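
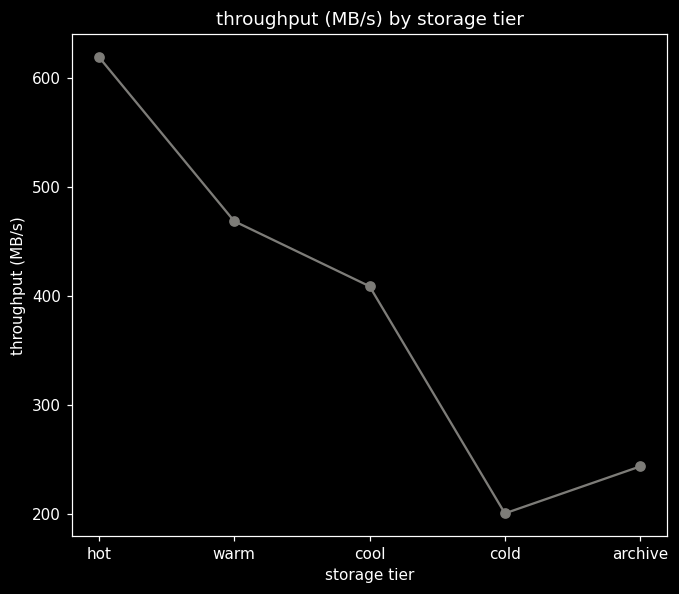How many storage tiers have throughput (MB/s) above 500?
Above 500: hot.

1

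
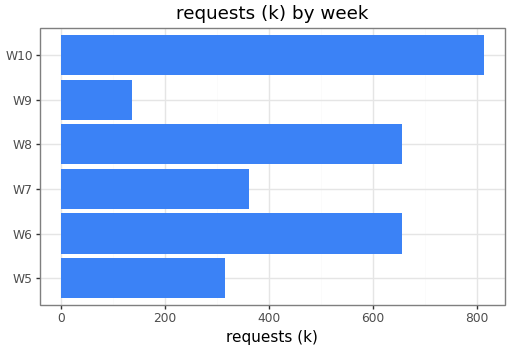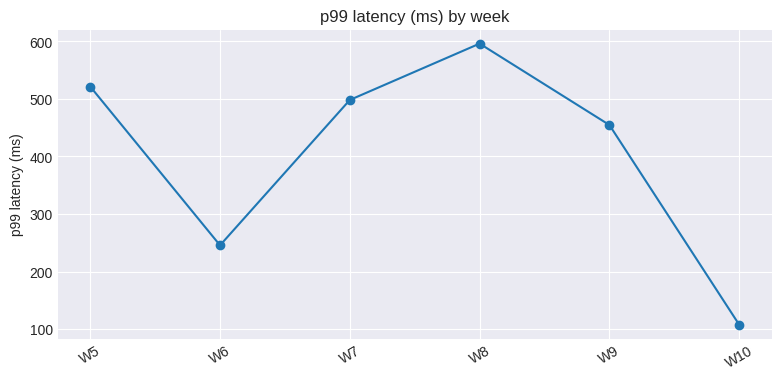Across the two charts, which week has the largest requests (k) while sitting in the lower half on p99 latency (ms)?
W10

Chart 2 median p99 latency (ms) ≈ 500; below-median weeks: W6, W9, W10. Among those, W10 has the highest requests (k) (≈ 800).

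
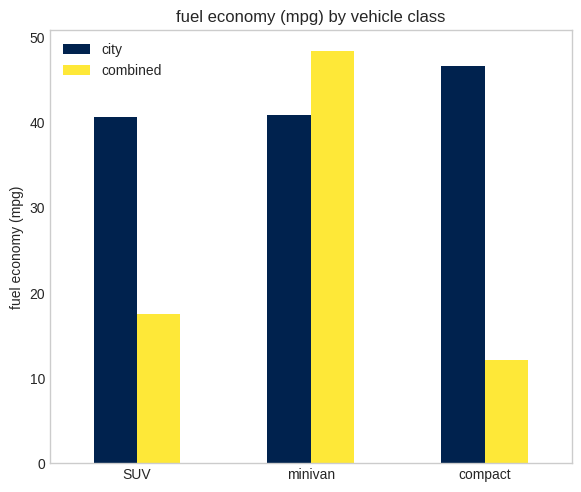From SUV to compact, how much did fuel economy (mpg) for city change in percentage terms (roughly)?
≈ +12.5%

SUV ≈ 40, compact ≈ 45; (45 − 40) / 40 ≈ +12.5%.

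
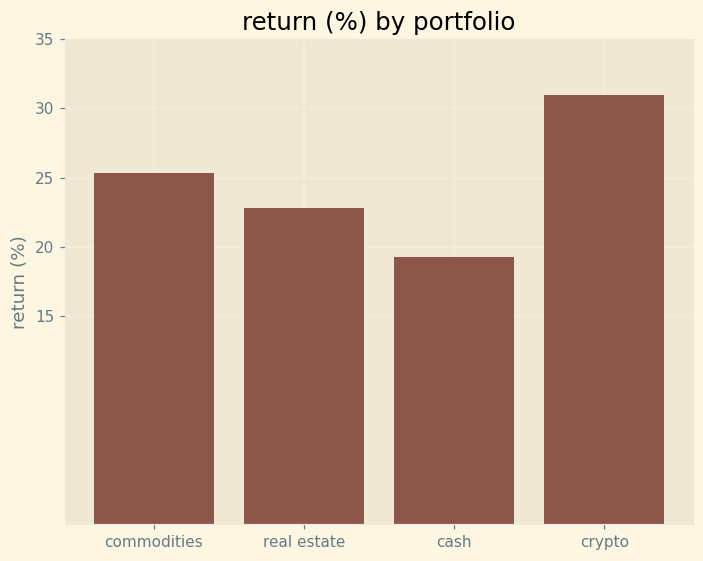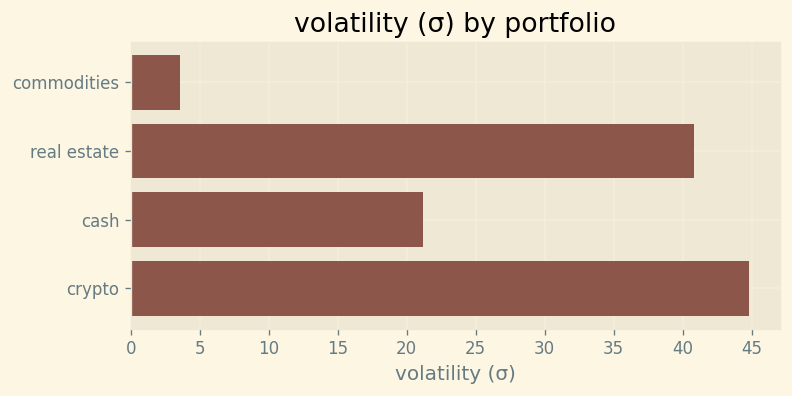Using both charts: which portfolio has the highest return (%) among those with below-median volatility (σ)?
Chart 2 median volatility (σ) ≈ 30; below-median portfolios: commodities, cash. Among those, commodities has the highest return (%) (≈ 25).

commodities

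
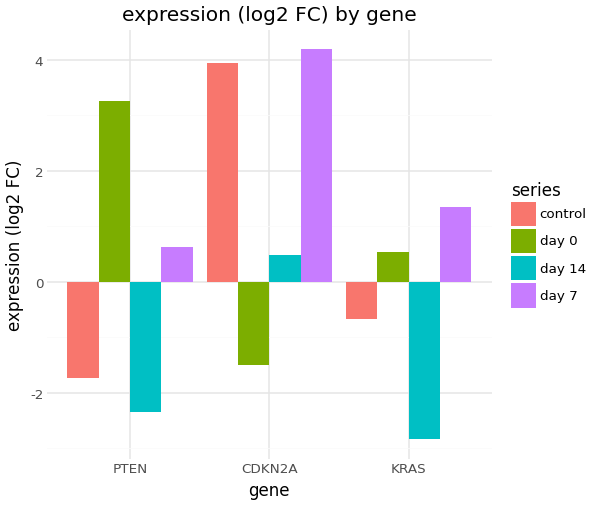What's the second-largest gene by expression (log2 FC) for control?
Top 3 for control: CDKN2A ≈ 4, KRAS ≈ -1, PTEN ≈ -2.

KRAS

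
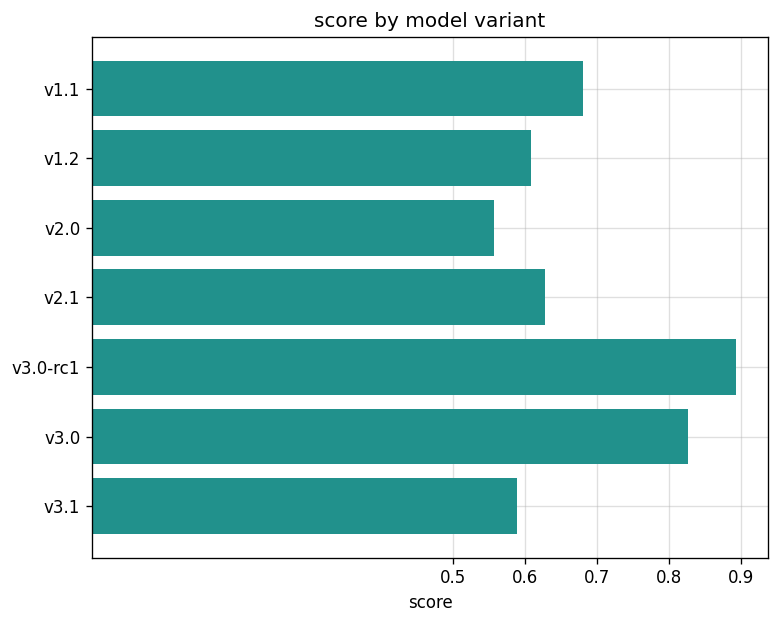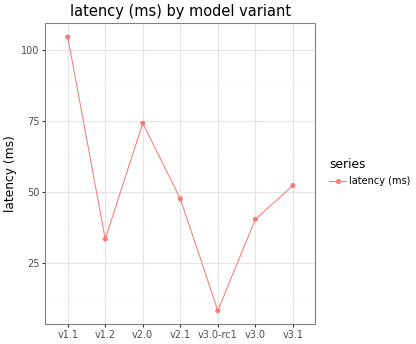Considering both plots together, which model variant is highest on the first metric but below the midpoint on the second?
Chart 2 median latency (ms) ≈ 50; below-median model variants: v1.2, v3.0-rc1, v3.0. Among those, v3.0-rc1 has the highest score (≈ 0.9).

v3.0-rc1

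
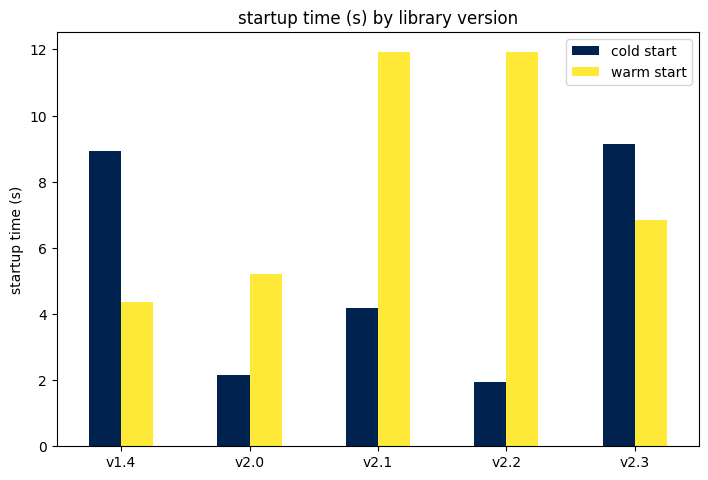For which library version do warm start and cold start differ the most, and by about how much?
v2.2: warm start ≈ 12, cold start ≈ 2 → gap ≈ 10. Next-largest (v2.1) is only ≈ 8.

v2.2, ≈ 10 s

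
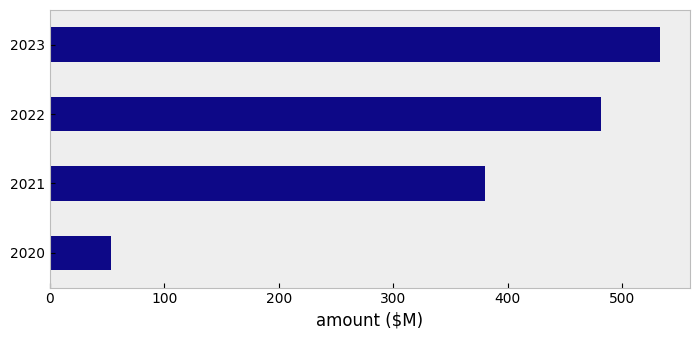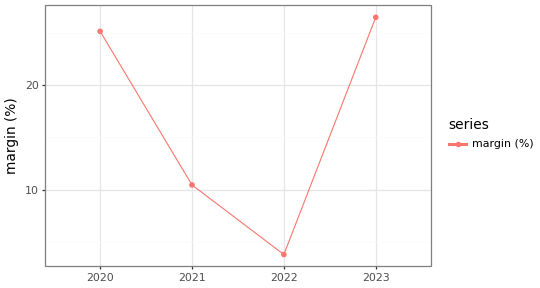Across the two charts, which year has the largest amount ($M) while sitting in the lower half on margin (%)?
2022

Chart 2 median margin (%) ≈ 20; below-median years: 2021, 2022. Among those, 2022 has the highest amount ($M) (≈ 500).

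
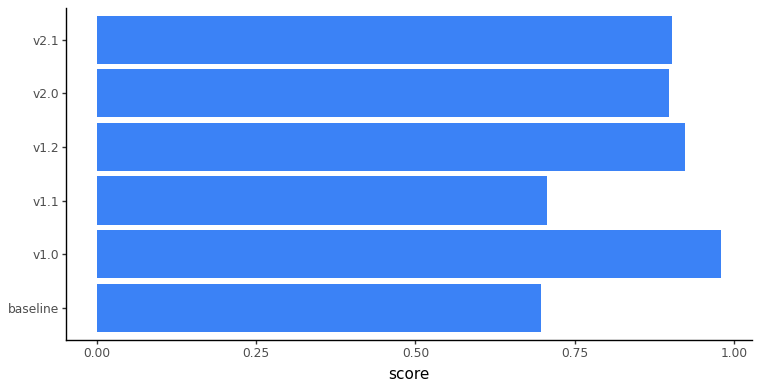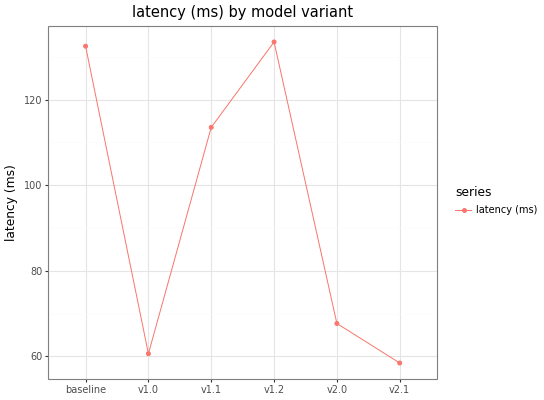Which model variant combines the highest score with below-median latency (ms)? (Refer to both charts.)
v1.0

Chart 2 median latency (ms) ≈ 100; below-median model variants: v1.0, v2.0, v2.1. Among those, v1.0 has the highest score (≈ 1).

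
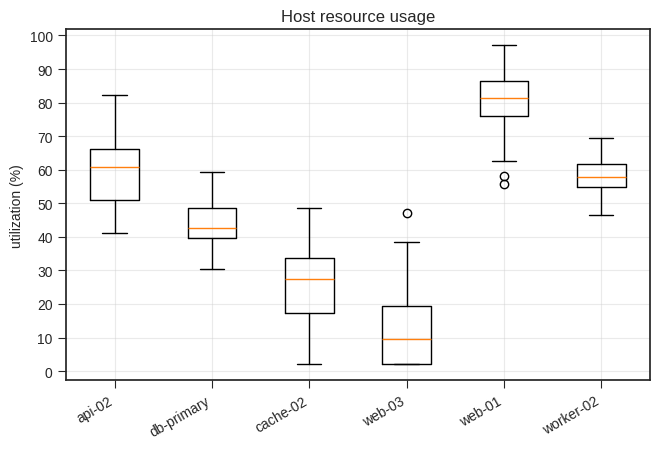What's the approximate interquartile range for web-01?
≈ 10

Q3 ≈ 90, Q1 ≈ 80; IQR ≈ 10.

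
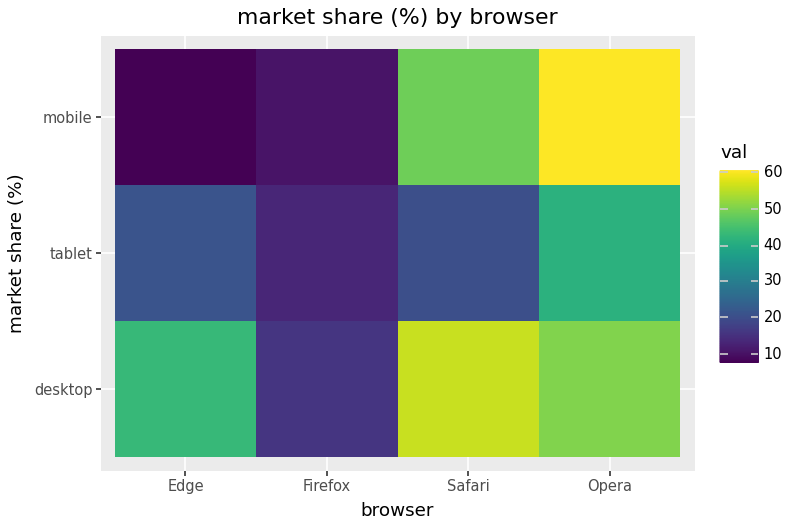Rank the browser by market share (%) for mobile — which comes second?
Safari

Top 3 for mobile: Opera ≈ 60, Safari ≈ 50, Firefox ≈ 10.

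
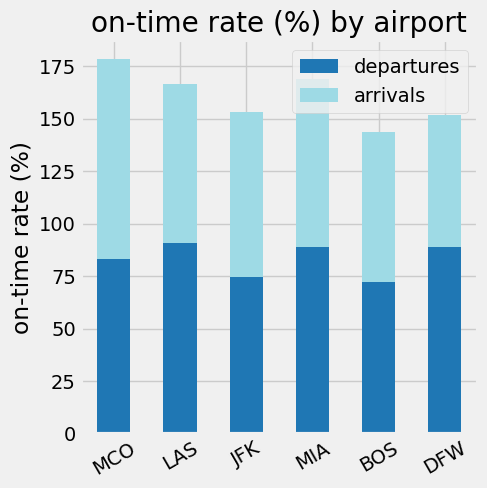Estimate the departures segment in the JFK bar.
departures top ≈ 80, bottom ≈ 0; segment ≈ 80.

≈ 80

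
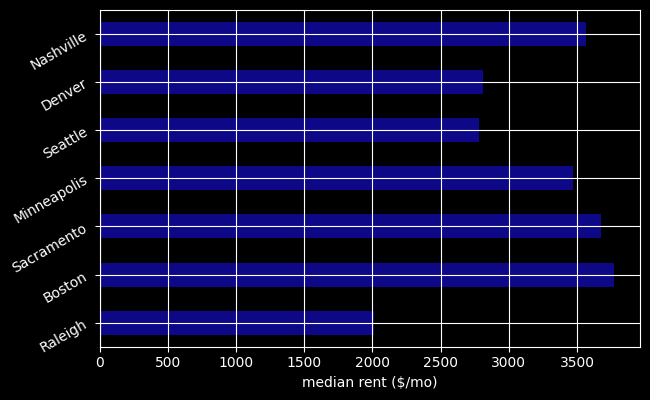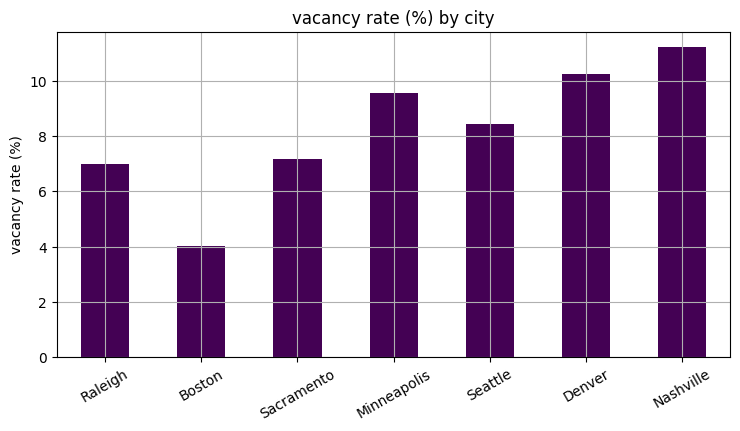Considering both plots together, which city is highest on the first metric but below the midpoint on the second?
Chart 2 median vacancy rate (%) ≈ 8; below-median cities: Raleigh, Boston, Sacramento. Among those, Boston has the highest median rent ($/mo) (≈ 4000).

Boston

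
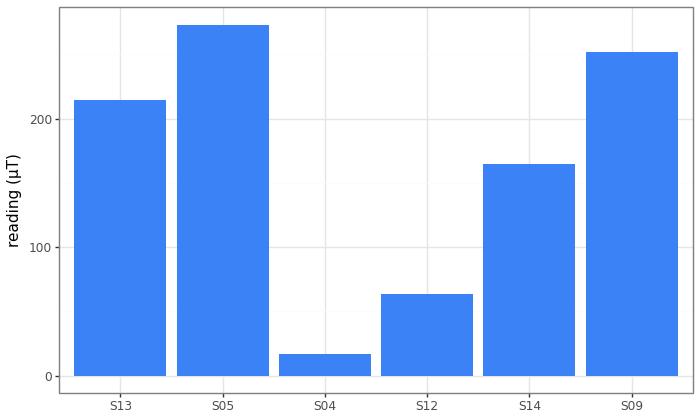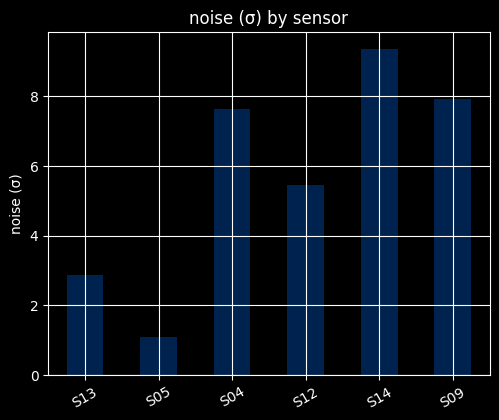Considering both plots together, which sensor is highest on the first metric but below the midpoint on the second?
Chart 2 median noise (σ) ≈ 7; below-median sensors: S13, S05, S12. Among those, S05 has the highest reading (µT) (≈ 250).

S05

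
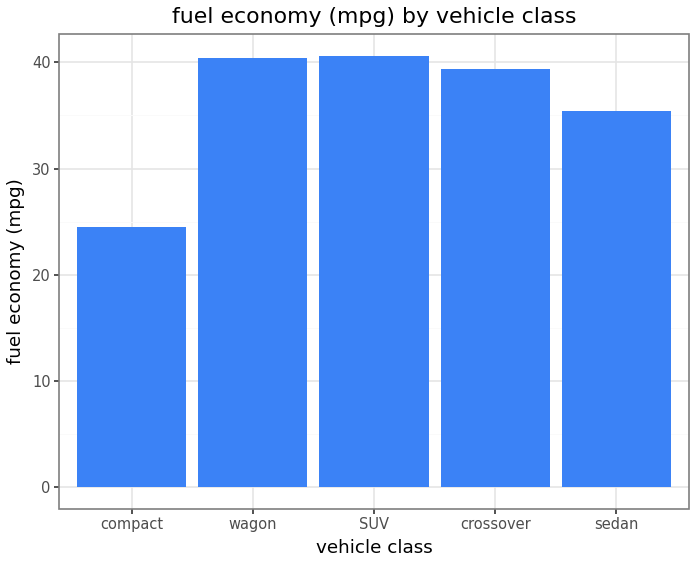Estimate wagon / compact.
wagon ≈ 40, compact ≈ 25; 40/25 ≈ 1.6.

≈ 1.6×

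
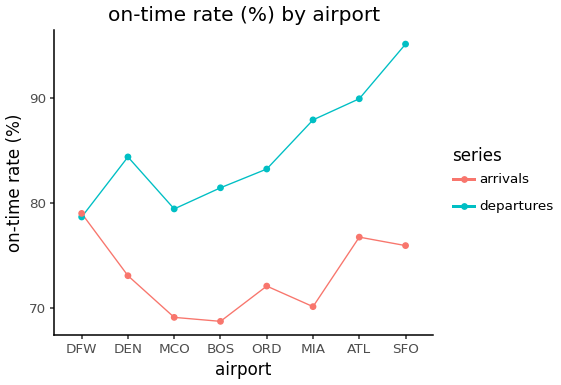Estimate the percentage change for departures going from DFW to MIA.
≈ +12.5%

DFW ≈ 80, MIA ≈ 90; (90 − 80) / 80 ≈ +12.5%.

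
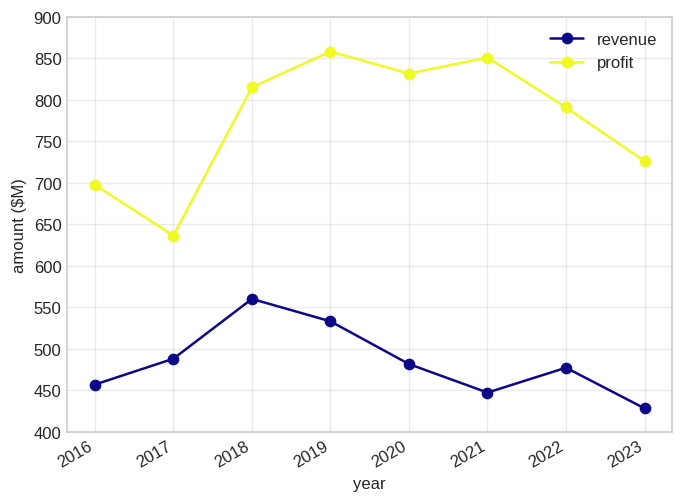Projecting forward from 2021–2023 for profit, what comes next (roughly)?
≈ 700

Last three: 850, 800, 750 → slope ≈ -50/step → next ≈ 700.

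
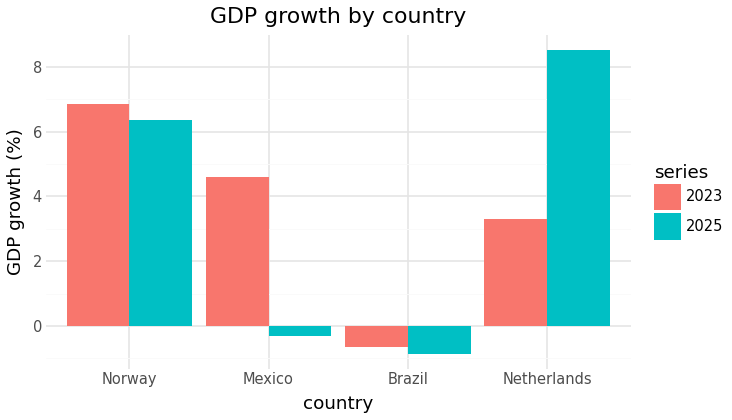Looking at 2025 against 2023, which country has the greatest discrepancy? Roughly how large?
Netherlands: 2025 ≈ 9, 2023 ≈ 3 → gap ≈ 6. Next-largest (Mexico) is only ≈ 5.

Netherlands, ≈ 6 %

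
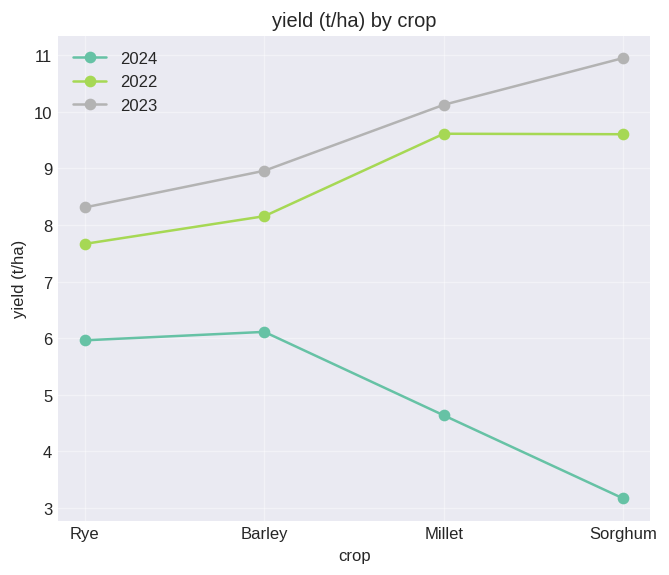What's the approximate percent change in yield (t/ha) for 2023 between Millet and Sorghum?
≈ +10%

Millet ≈ 10, Sorghum ≈ 11; (11 − 10) / 10 ≈ +10%.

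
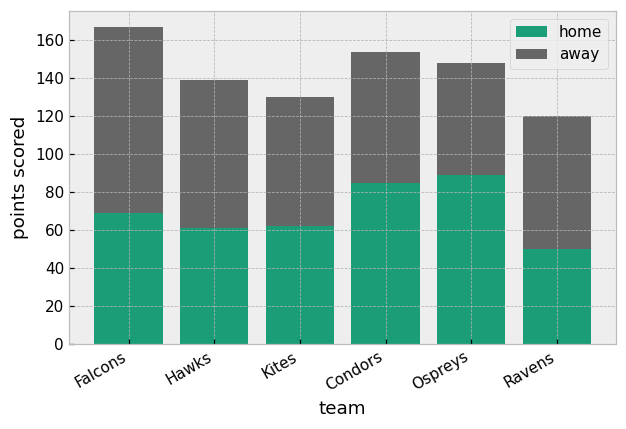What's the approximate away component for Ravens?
away top ≈ 120, bottom ≈ 40; segment ≈ 80.

≈ 80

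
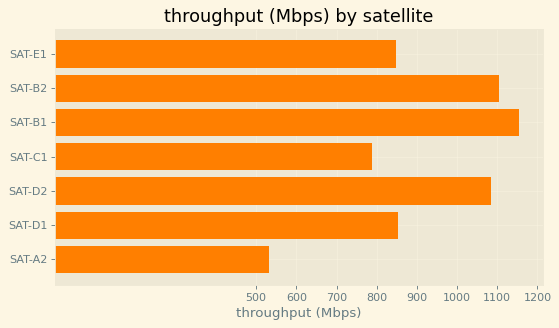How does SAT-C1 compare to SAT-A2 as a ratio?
SAT-C1 ≈ 800, SAT-A2 ≈ 500; 800/500 ≈ 1.6.

≈ 1.6×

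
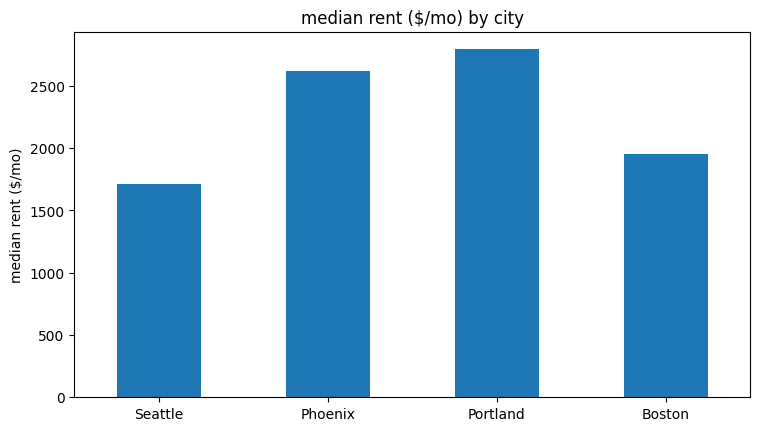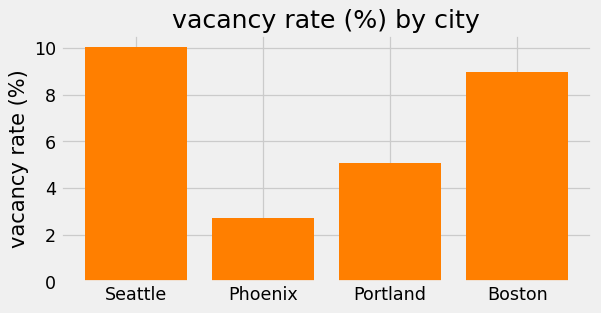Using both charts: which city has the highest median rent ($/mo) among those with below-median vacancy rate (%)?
Chart 2 median vacancy rate (%) ≈ 7; below-median cities: Phoenix, Portland. Among those, Portland has the highest median rent ($/mo) (≈ 3000).

Portland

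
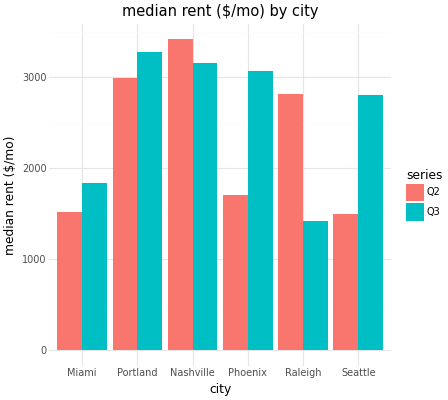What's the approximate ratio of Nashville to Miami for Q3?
≈ 1.5×

Nashville ≈ 3000, Miami ≈ 2000; 3000/2000 ≈ 1.5.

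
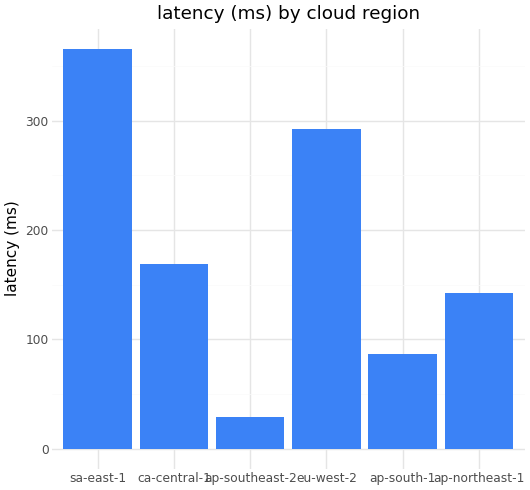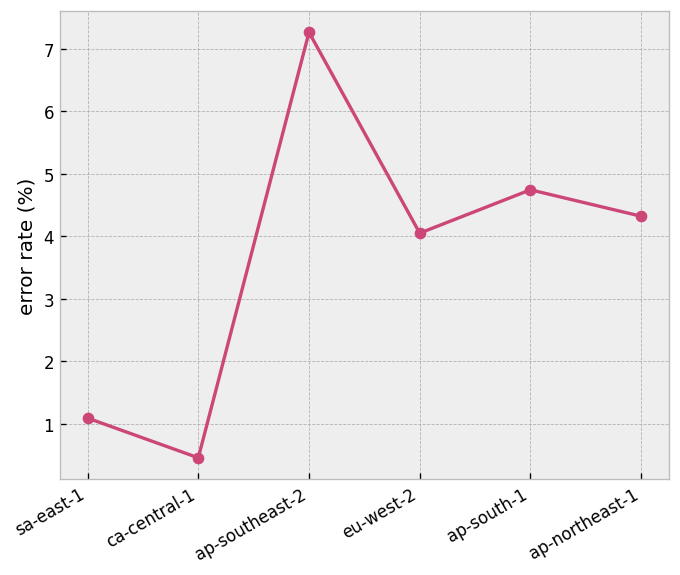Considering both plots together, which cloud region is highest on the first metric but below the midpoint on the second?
Chart 2 median error rate (%) ≈ 4; below-median cloud regions: sa-east-1, ca-central-1, eu-west-2. Among those, sa-east-1 has the highest latency (ms) (≈ 350).

sa-east-1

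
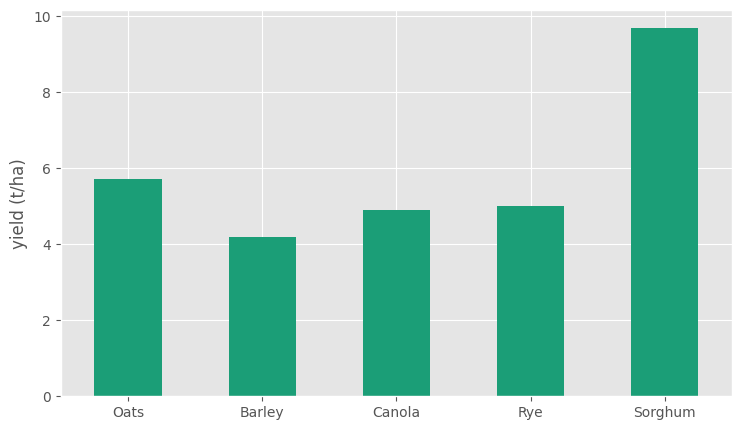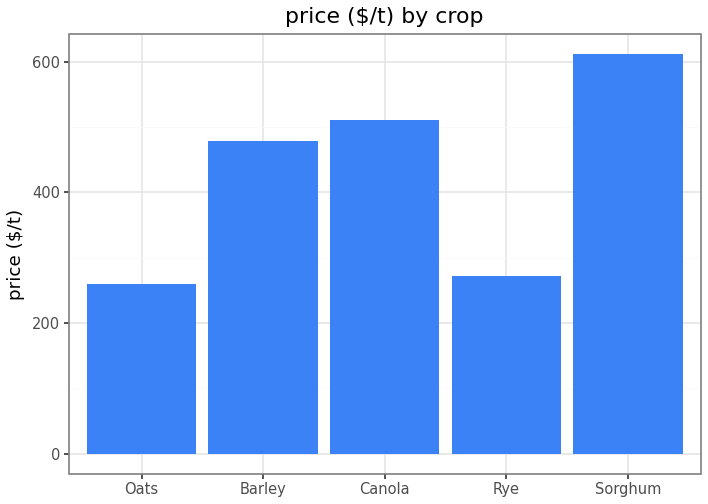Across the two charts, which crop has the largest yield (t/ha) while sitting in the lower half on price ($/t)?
Oats

Chart 2 median price ($/t) ≈ 500; below-median crops: Oats, Rye. Among those, Oats has the highest yield (t/ha) (≈ 6).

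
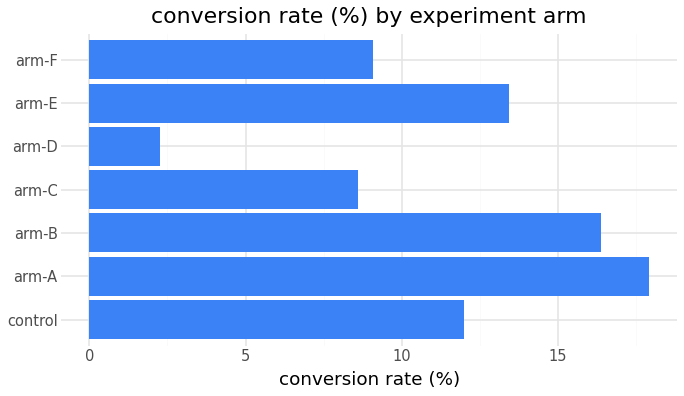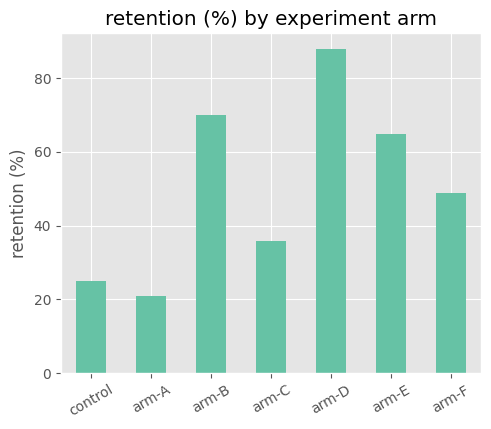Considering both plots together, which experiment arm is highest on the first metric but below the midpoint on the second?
arm-A

Chart 2 median retention (%) ≈ 50; below-median experiment arms: control, arm-A, arm-C. Among those, arm-A has the highest conversion rate (%) (≈ 18).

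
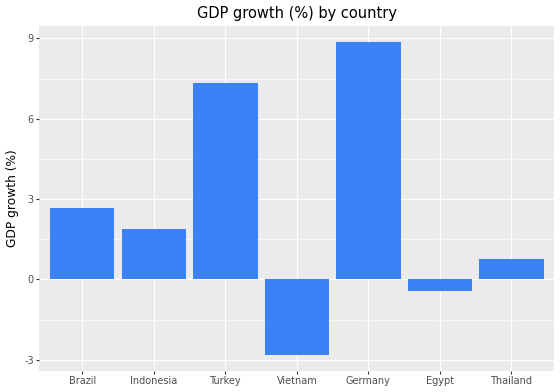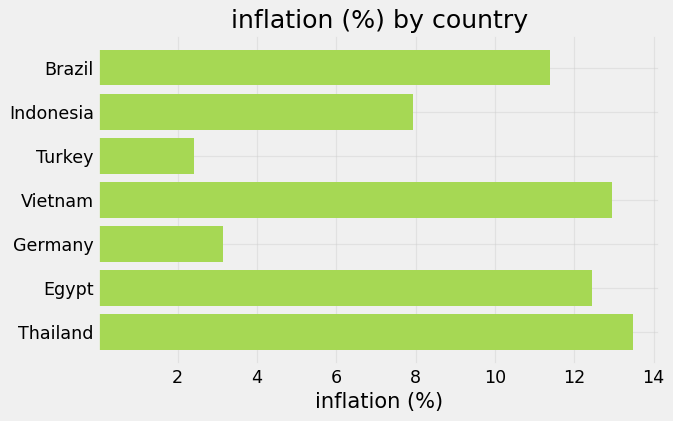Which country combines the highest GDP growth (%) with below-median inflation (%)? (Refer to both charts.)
Chart 2 median inflation (%) ≈ 12; below-median countries: Indonesia, Turkey, Germany. Among those, Germany has the highest GDP growth (%) (≈ 9).

Germany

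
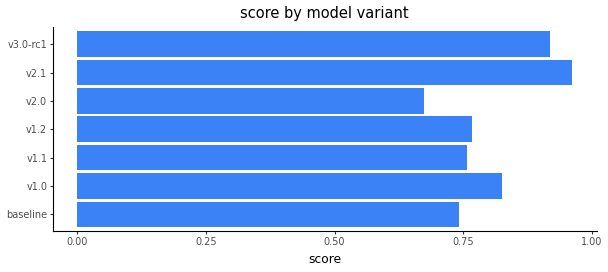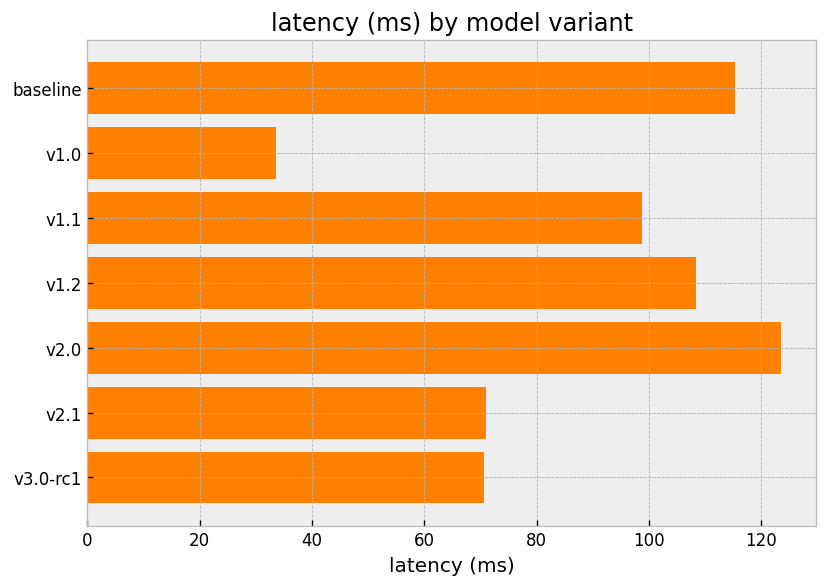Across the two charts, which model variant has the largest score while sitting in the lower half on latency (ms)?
Chart 2 median latency (ms) ≈ 100; below-median model variants: v1.0, v2.1, v3.0-rc1. Among those, v2.1 has the highest score (≈ 1).

v2.1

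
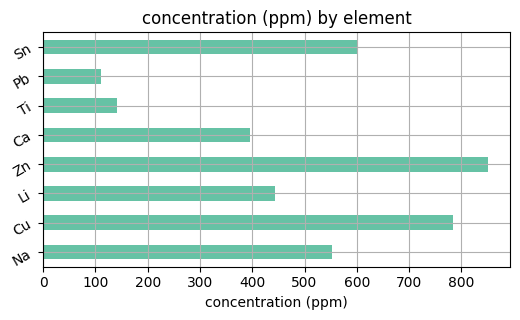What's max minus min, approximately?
≈ 800

Max Zn ≈ 900, min Pb ≈ 100; range ≈ 800.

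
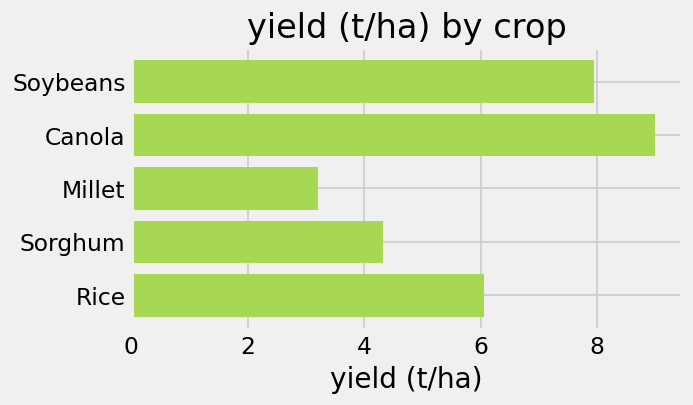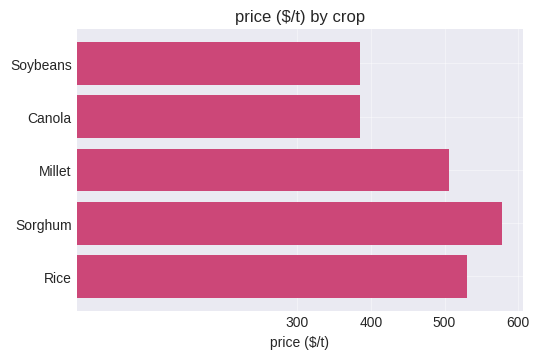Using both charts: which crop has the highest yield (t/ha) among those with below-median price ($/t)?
Canola

Chart 2 median price ($/t) ≈ 500; below-median crops: Soybeans, Canola. Among those, Canola has the highest yield (t/ha) (≈ 9).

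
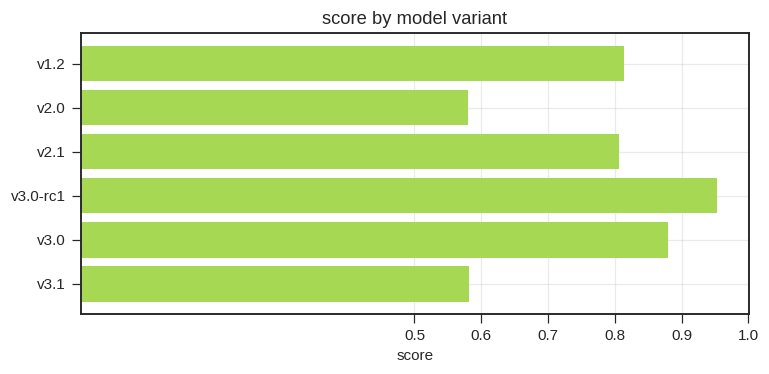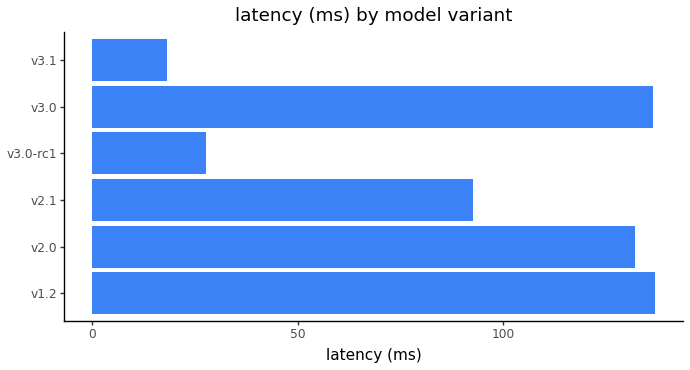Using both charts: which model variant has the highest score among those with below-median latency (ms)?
Chart 2 median latency (ms) ≈ 120; below-median model variants: v2.1, v3.0-rc1, v3.1. Among those, v3.0-rc1 has the highest score (≈ 1).

v3.0-rc1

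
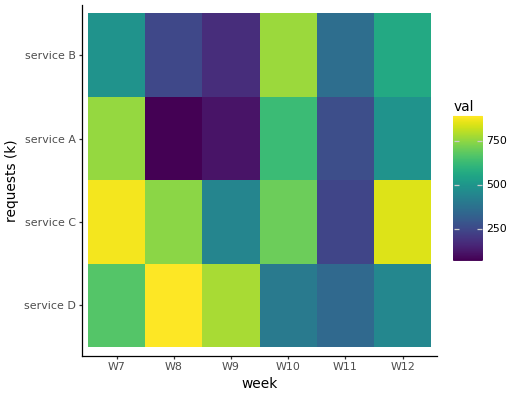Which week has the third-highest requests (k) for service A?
Top 4 for service A: W7 ≈ 800, W10 ≈ 600, W12 ≈ 500, W11 ≈ 300.

W12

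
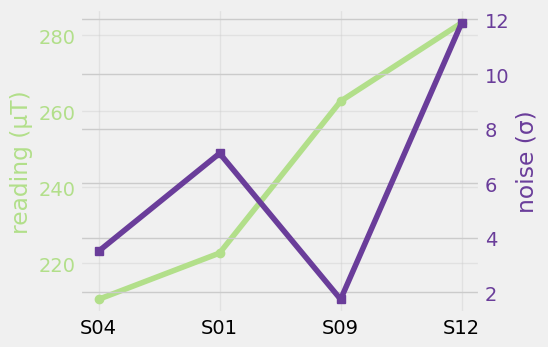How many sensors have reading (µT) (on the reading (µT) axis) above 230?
2

Above 230: S09, S12.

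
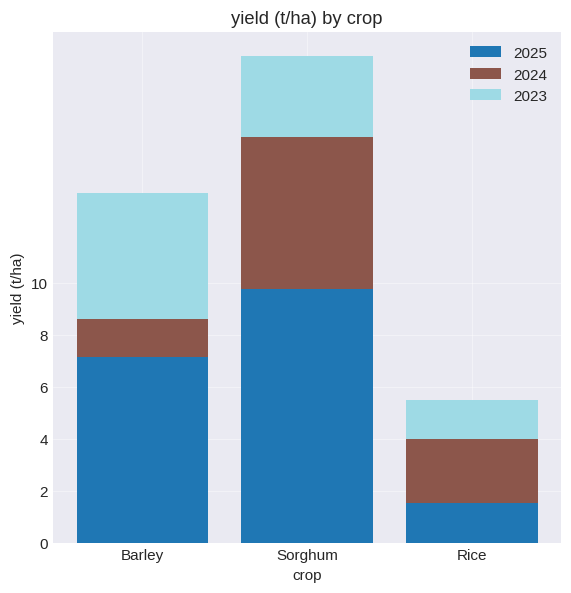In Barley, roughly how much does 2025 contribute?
≈ 8

2025 top ≈ 8, bottom ≈ 0; segment ≈ 8.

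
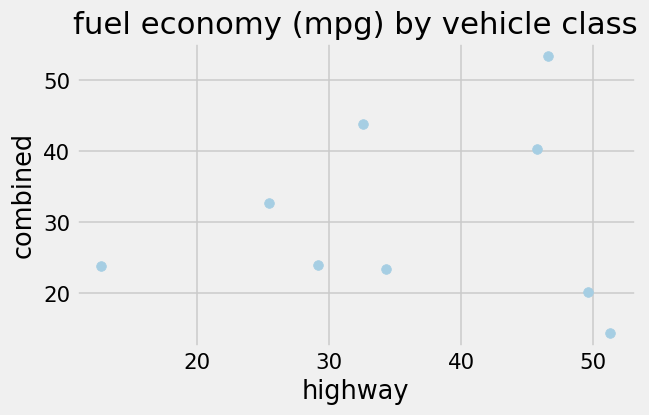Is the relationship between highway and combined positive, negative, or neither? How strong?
Points are roughly uncorrelated; weak (|r| ≈ 0.1).

no clear correlation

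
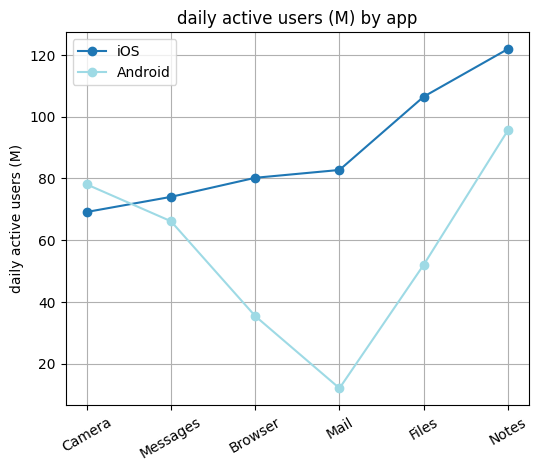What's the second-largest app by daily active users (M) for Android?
Top 3 for Android: Notes ≈ 100, Camera ≈ 80, Messages ≈ 70.

Camera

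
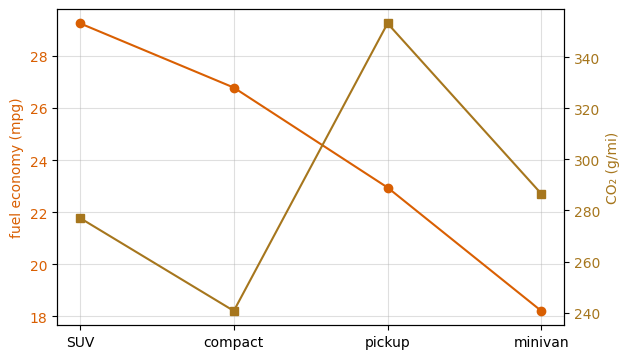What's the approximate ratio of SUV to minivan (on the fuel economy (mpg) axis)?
SUV ≈ 29, minivan ≈ 18; 29/18 ≈ 1.61.

≈ 1.61×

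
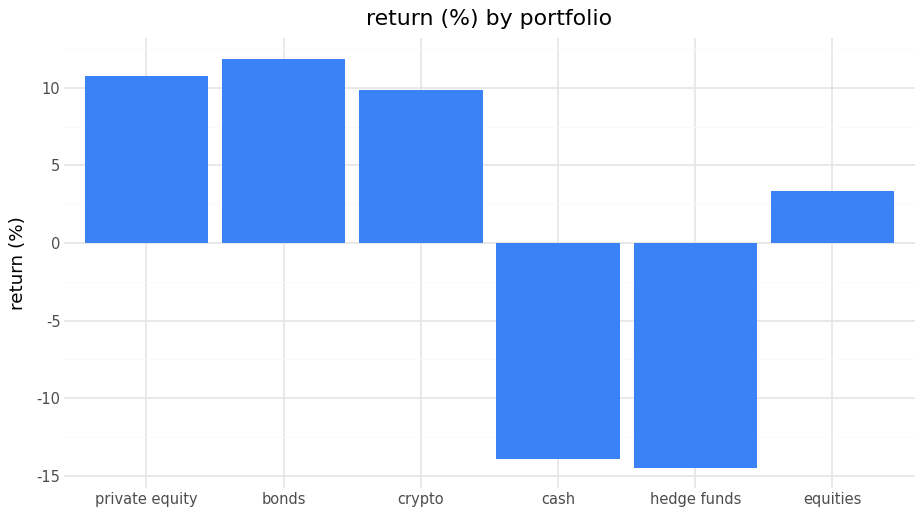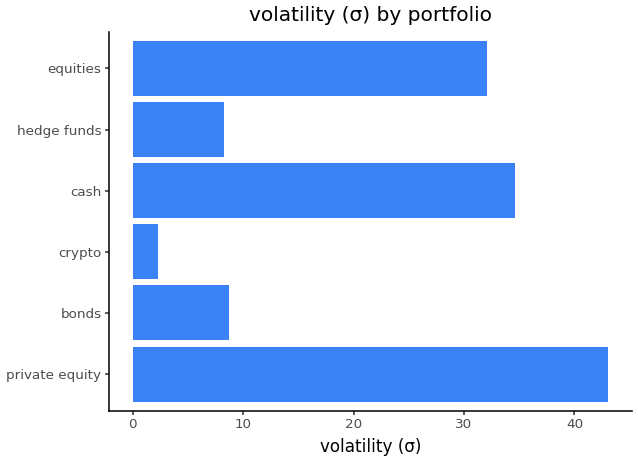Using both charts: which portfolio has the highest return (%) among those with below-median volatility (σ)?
bonds

Chart 2 median volatility (σ) ≈ 20; below-median portfolios: bonds, crypto, hedge funds. Among those, bonds has the highest return (%) (≈ 12).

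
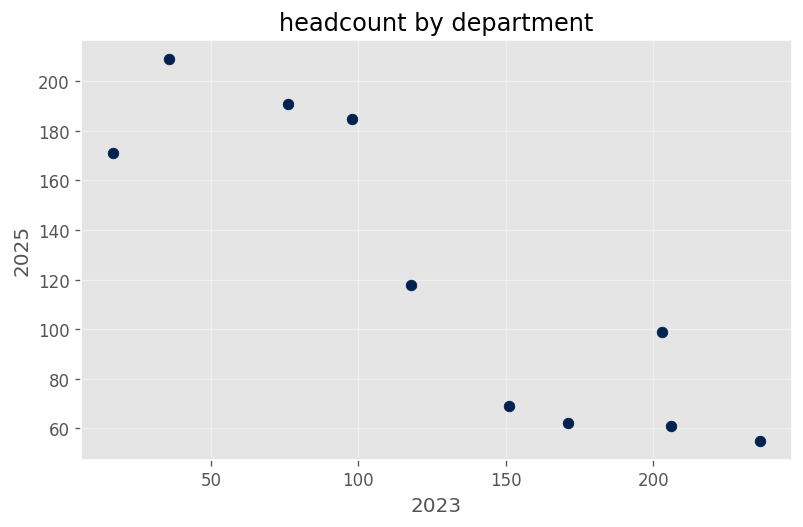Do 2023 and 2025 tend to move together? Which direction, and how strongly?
Points are negatively correlated; strong (|r| ≈ 0.9).

negative, strong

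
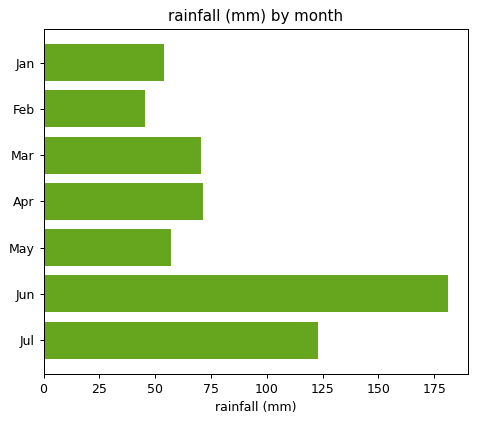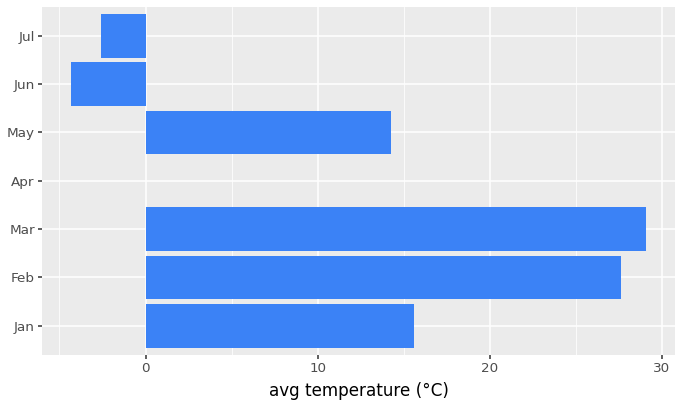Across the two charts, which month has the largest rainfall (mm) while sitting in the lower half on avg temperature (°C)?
Chart 2 median avg temperature (°C) ≈ 15; below-median months: Apr, Jun, Jul. Among those, Jun has the highest rainfall (mm) (≈ 180).

Jun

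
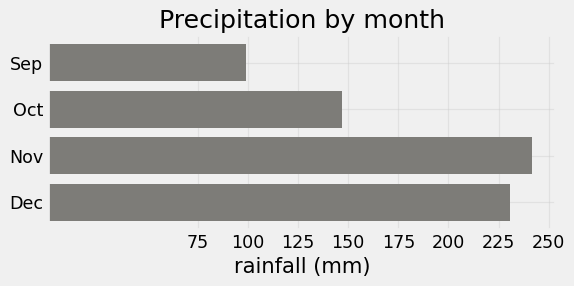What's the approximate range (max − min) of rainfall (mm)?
≈ 150

Max Nov ≈ 250, min Sep ≈ 100; range ≈ 150.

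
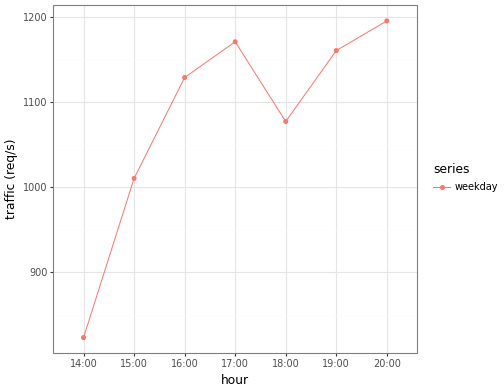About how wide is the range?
≈ 400

Max 20:00 ≈ 1200, min 14:00 ≈ 800; range ≈ 400.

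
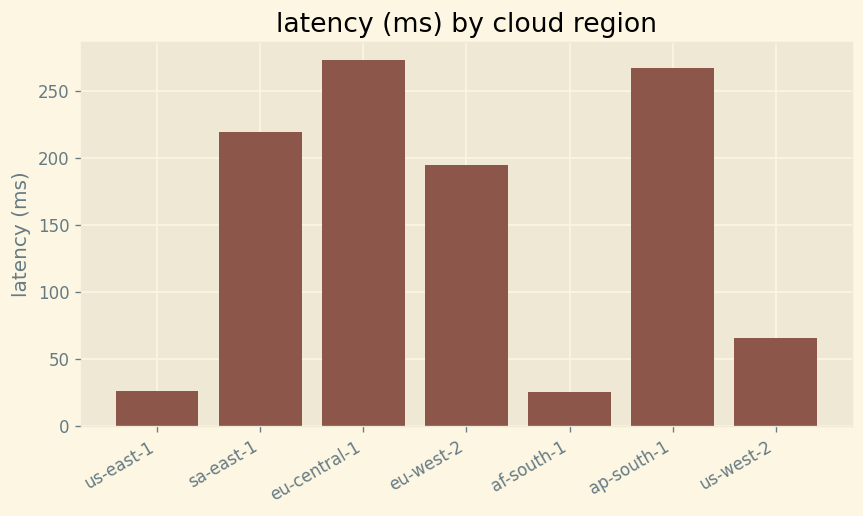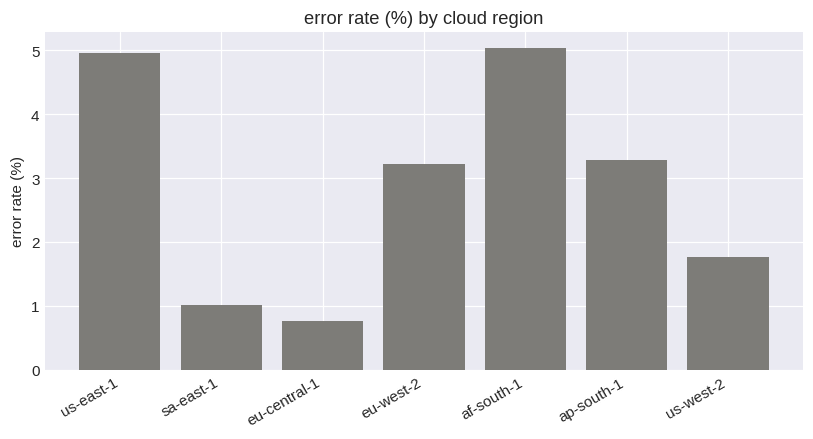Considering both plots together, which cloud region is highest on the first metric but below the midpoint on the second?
Chart 2 median error rate (%) ≈ 3; below-median cloud regions: sa-east-1, eu-central-1, us-west-2. Among those, eu-central-1 has the highest latency (ms) (≈ 275).

eu-central-1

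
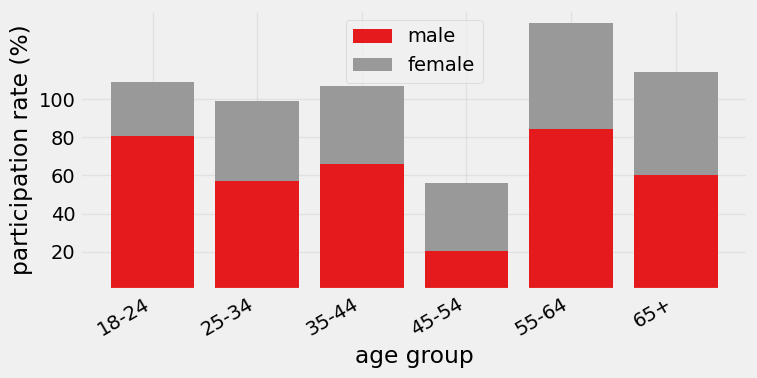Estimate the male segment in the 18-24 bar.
male top ≈ 80, bottom ≈ 0; segment ≈ 80.

≈ 80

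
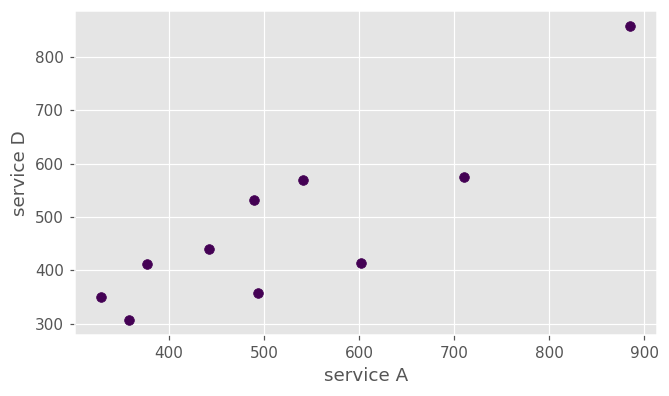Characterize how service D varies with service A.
Points are positively correlated; strong (|r| ≈ 0.9).

positive, strong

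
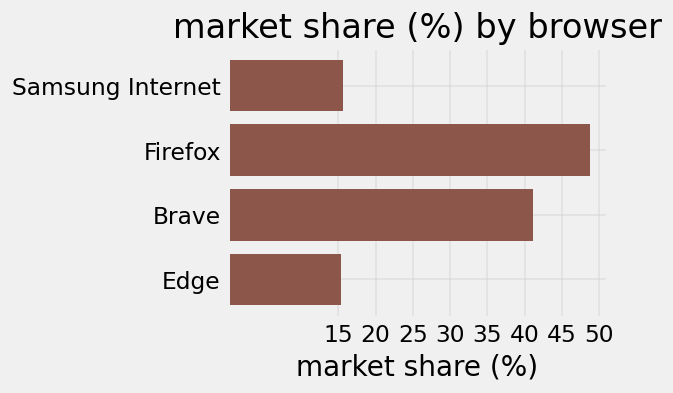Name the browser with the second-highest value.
Top 3: Firefox ≈ 50, Brave ≈ 40, Samsung Internet ≈ 15.

Brave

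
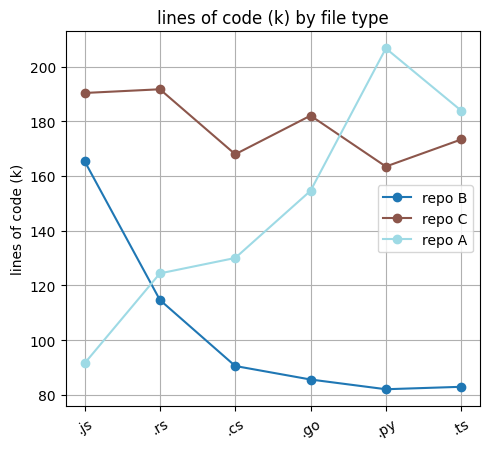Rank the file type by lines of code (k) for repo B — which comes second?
.rs

Top 3 for repo B: .js ≈ 160, .rs ≈ 120, .cs ≈ 100.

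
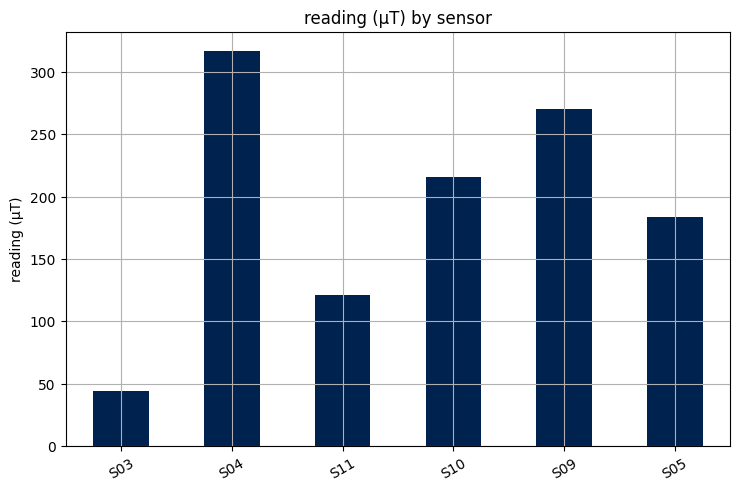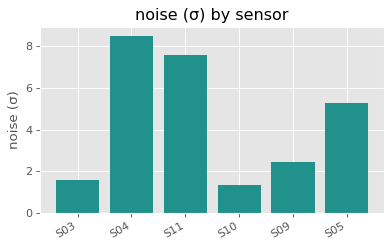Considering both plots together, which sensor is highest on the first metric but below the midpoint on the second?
Chart 2 median noise (σ) ≈ 4; below-median sensors: S03, S10, S09. Among those, S09 has the highest reading (µT) (≈ 250).

S09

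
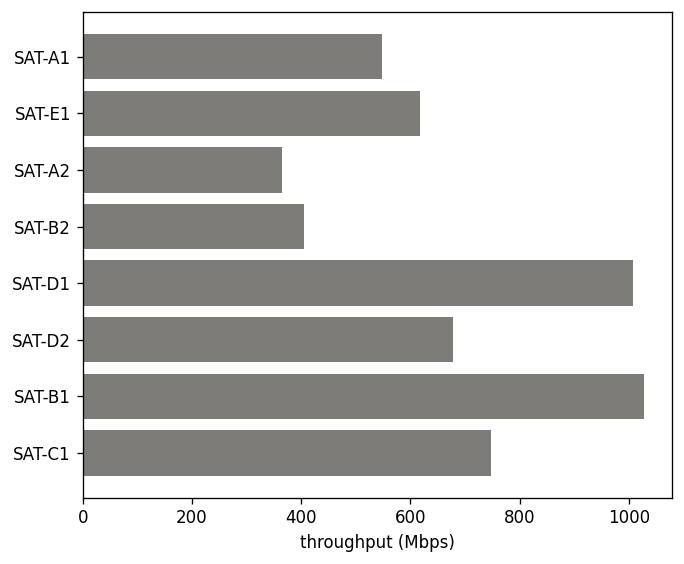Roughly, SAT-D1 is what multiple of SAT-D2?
≈ 1.43×

SAT-D1 ≈ 1000, SAT-D2 ≈ 700; 1000/700 ≈ 1.43.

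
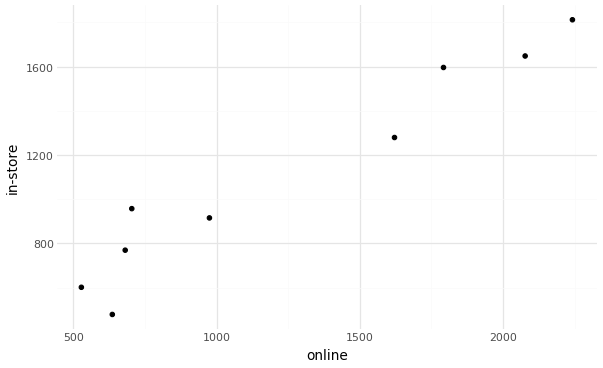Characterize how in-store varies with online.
Points are positively correlated; strong (|r| ≈ 1.0).

positive, strong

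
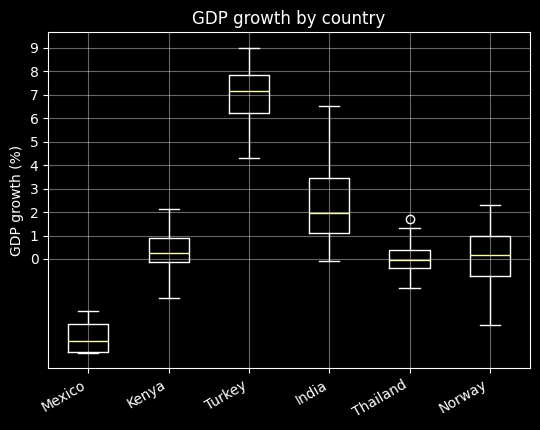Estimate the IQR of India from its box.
≈ 2

Q3 ≈ 3, Q1 ≈ 1; IQR ≈ 2.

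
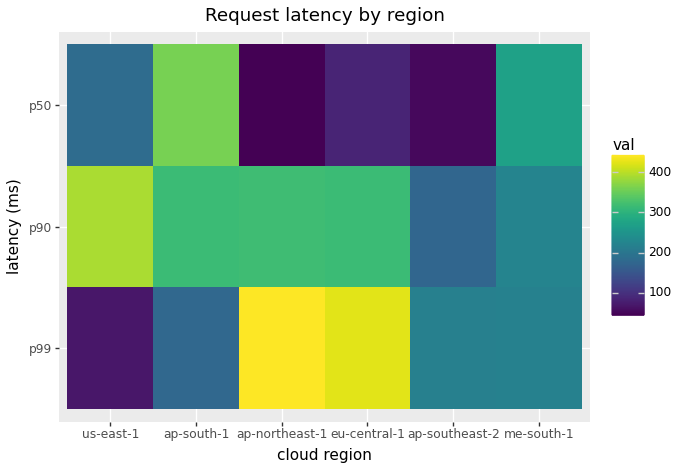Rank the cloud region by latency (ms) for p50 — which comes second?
Top 3 for p50: ap-south-1 ≈ 350, me-south-1 ≈ 250, us-east-1 ≈ 200.

me-south-1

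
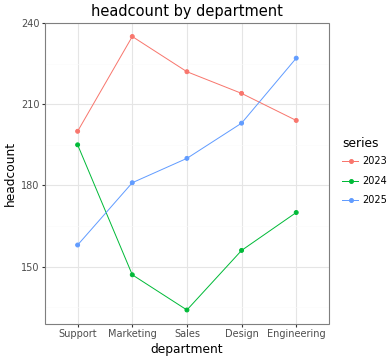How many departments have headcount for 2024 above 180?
1

Above 180: Support.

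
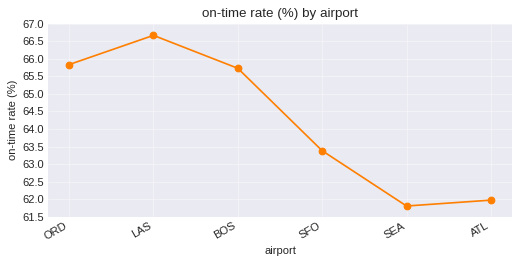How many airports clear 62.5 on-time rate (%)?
4

Above 62.5: ORD, LAS, BOS, SFO.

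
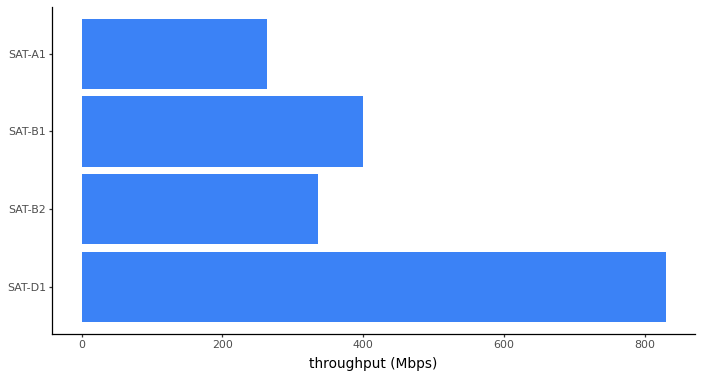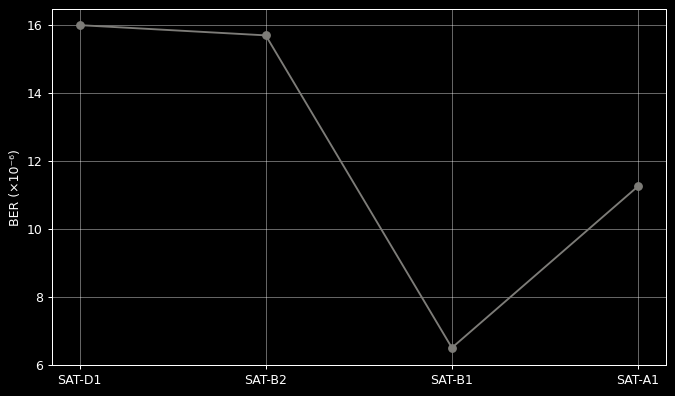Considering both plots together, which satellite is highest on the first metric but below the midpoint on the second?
Chart 2 median BER (×10⁻⁶) ≈ 14; below-median satellites: SAT-B1, SAT-A1. Among those, SAT-B1 has the highest throughput (Mbps) (≈ 400).

SAT-B1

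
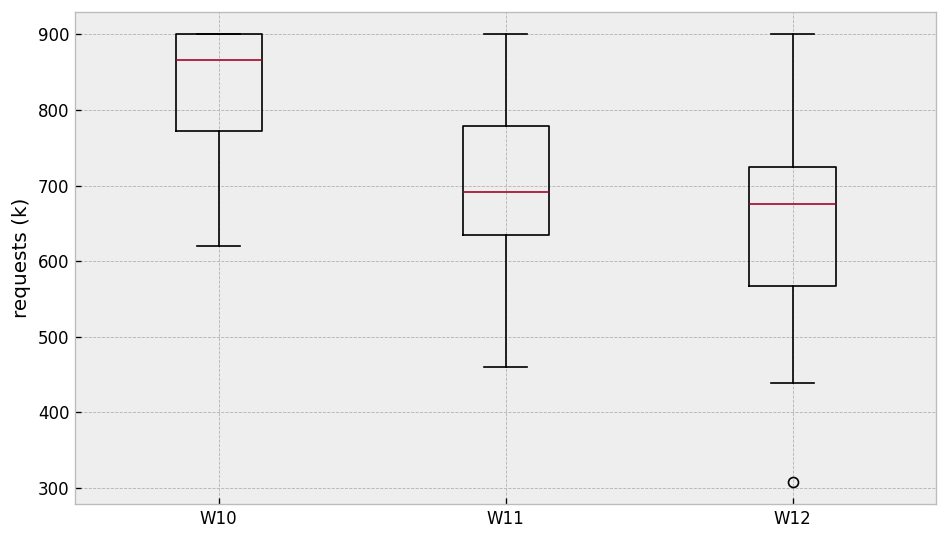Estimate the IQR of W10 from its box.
Q3 ≈ 900, Q1 ≈ 780; IQR ≈ 120.

≈ 120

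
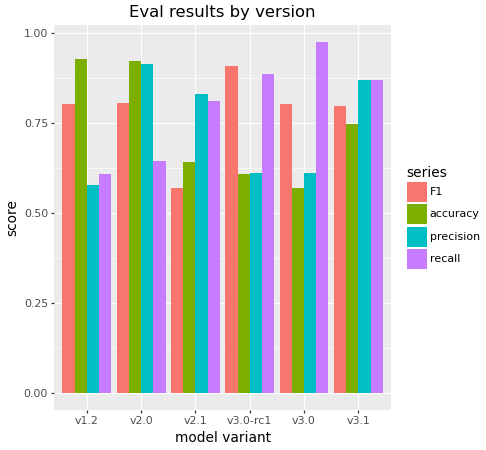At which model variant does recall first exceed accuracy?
v2.0: recall ≈ 0.6 vs accuracy ≈ 0.9 (not yet); v2.1: recall ≈ 0.8 vs accuracy ≈ 0.6 (first crossover).

v2.1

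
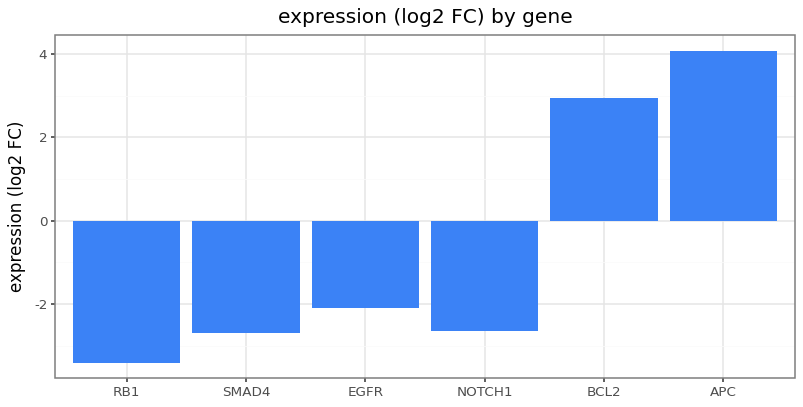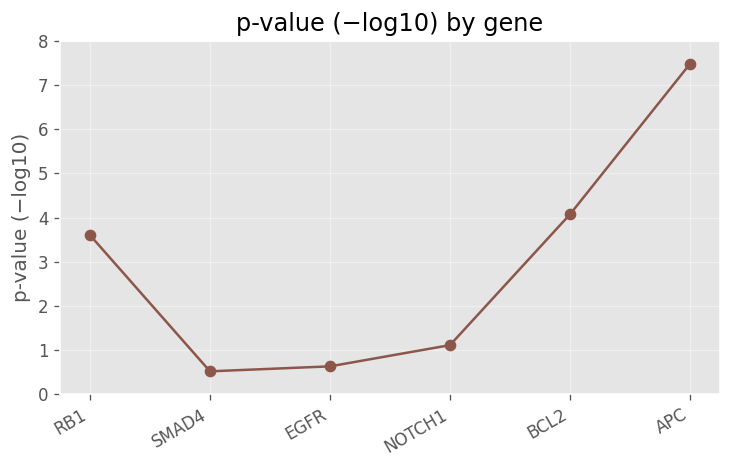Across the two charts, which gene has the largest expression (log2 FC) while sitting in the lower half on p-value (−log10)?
EGFR

Chart 2 median p-value (−log10) ≈ 2; below-median genes: SMAD4, EGFR, NOTCH1. Among those, EGFR has the highest expression (log2 FC) (≈ -2).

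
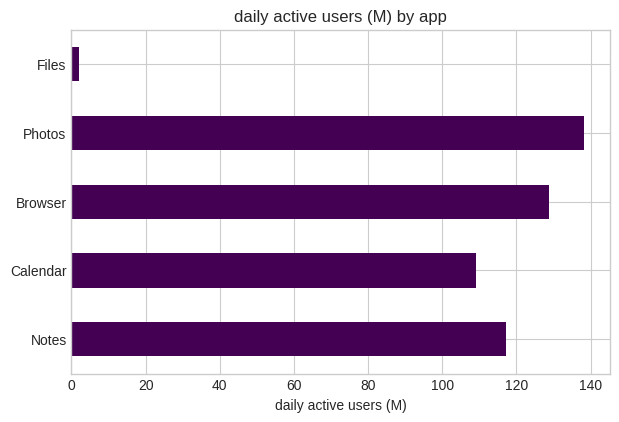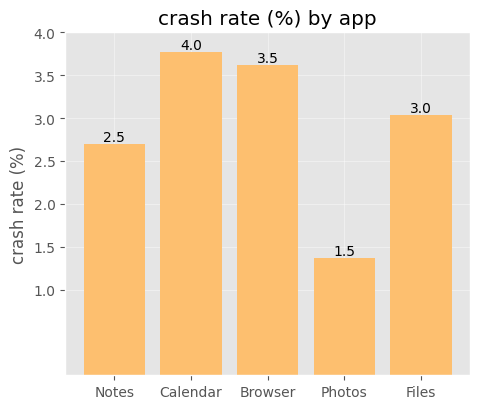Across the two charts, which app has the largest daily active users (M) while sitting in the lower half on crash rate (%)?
Photos

Chart 2 median crash rate (%) ≈ 3; below-median apps: Notes, Photos. Among those, Photos has the highest daily active users (M) (≈ 140).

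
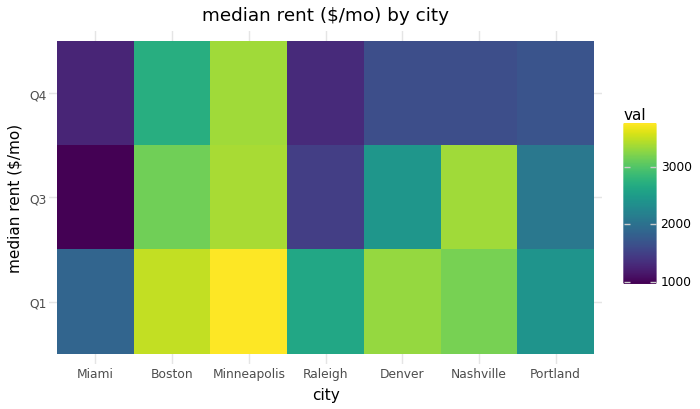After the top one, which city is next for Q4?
Top 3 for Q4: Minneapolis ≈ 3500, Boston ≈ 2500, Portland ≈ 1500.

Boston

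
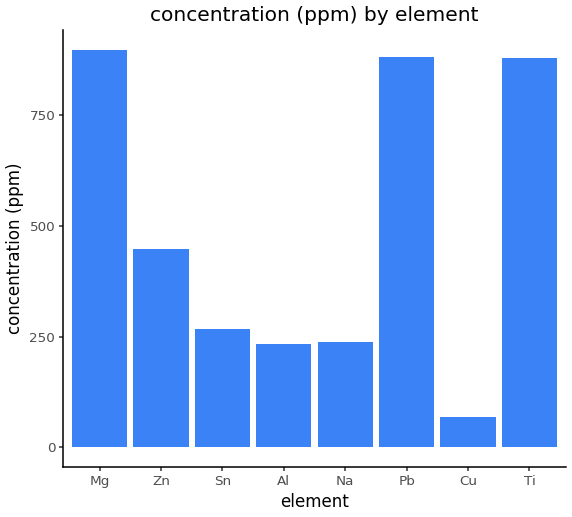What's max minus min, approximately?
≈ 800

Max Mg ≈ 900, min Cu ≈ 100; range ≈ 800.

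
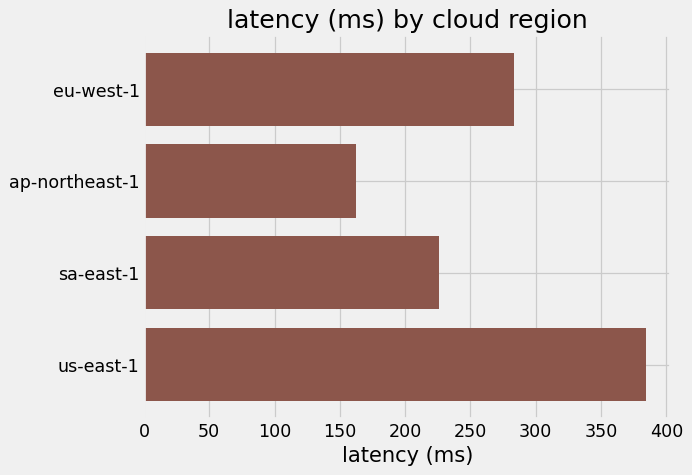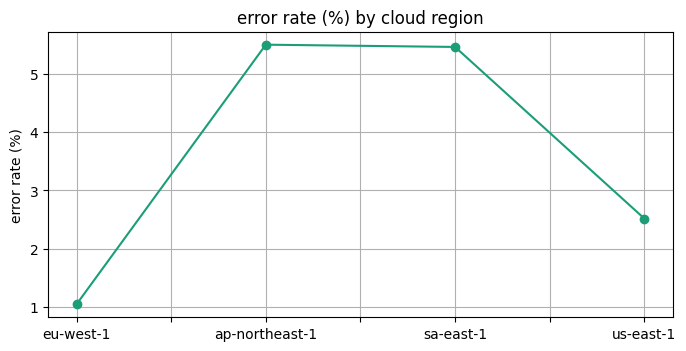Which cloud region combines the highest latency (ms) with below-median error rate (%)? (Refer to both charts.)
Chart 2 median error rate (%) ≈ 4; below-median cloud regions: eu-west-1, us-east-1. Among those, us-east-1 has the highest latency (ms) (≈ 400).

us-east-1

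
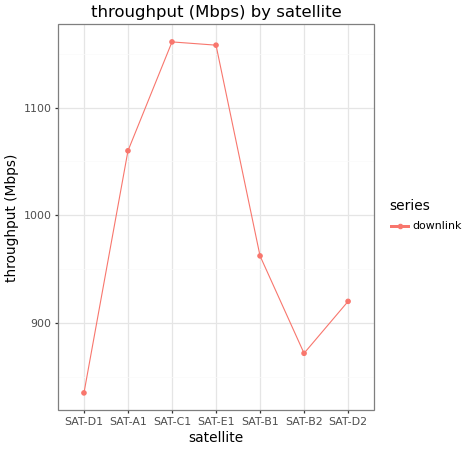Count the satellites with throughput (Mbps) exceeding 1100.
Above 1100: SAT-C1, SAT-E1.

2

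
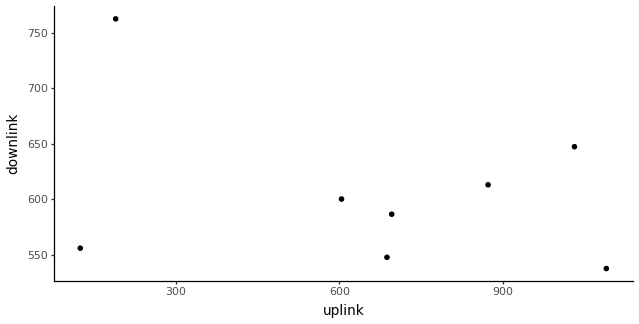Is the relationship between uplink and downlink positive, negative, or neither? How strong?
Points are negatively correlated; weak (|r| ≈ 0.3).

negative, weak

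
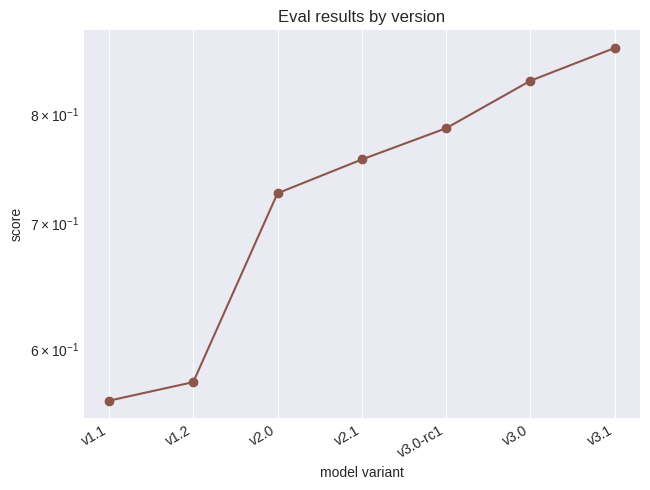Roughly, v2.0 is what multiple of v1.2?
v2.0 ≈ 0.75, v1.2 ≈ 0.60; 0.75/0.60 ≈ 1.25.

≈ 1.25×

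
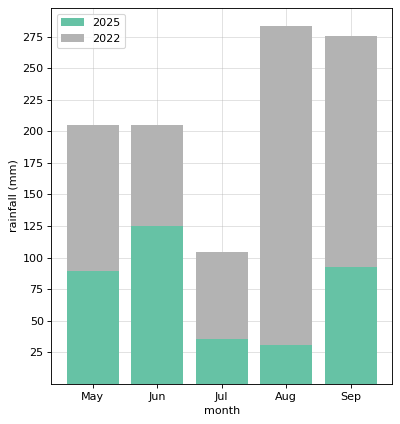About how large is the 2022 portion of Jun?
≈ 75

2022 top ≈ 200, bottom ≈ 125; segment ≈ 75.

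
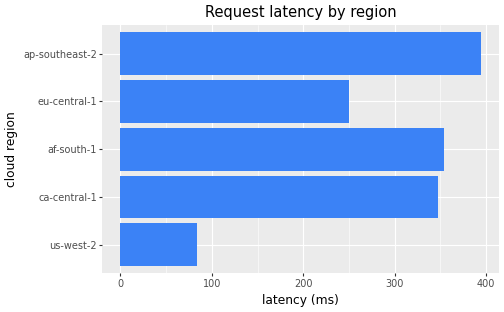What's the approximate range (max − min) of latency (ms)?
Max ap-southeast-2 ≈ 400, min us-west-2 ≈ 100; range ≈ 300.

≈ 300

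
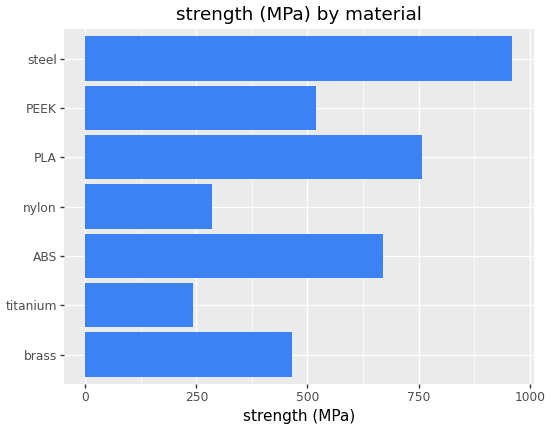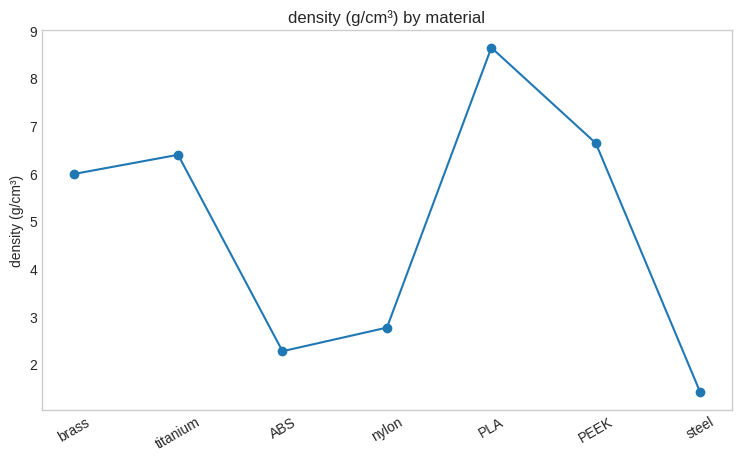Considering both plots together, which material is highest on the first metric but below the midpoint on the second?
Chart 2 median density (g/cm³) ≈ 6; below-median materials: ABS, nylon, steel. Among those, steel has the highest strength (MPa) (≈ 1000).

steel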